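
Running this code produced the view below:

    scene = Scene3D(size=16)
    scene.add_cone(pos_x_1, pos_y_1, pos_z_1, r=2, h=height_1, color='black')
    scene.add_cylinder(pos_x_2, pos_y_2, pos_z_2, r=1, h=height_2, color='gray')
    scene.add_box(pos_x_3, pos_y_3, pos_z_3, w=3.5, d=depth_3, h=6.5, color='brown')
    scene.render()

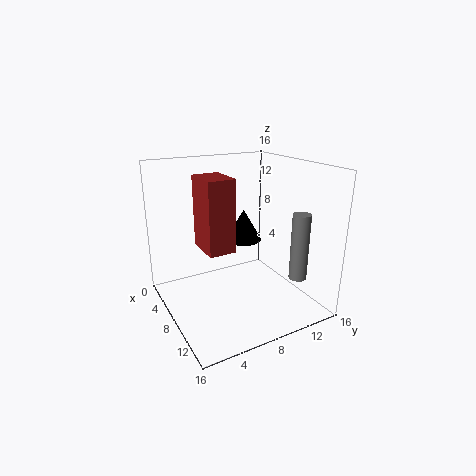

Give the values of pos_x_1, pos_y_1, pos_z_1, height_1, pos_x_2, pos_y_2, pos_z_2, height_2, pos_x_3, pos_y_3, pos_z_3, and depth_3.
pos_x_1 = 7.5
pos_y_1 = 9
pos_z_1 = 7.5
height_1 = 3.5
pos_x_2 = 12
pos_y_2 = 13.5
pos_z_2 = 3.5
height_2 = 7.5
pos_x_3 = 10.5
pos_y_3 = 2
pos_z_3 = 9.5
depth_3 = 2.5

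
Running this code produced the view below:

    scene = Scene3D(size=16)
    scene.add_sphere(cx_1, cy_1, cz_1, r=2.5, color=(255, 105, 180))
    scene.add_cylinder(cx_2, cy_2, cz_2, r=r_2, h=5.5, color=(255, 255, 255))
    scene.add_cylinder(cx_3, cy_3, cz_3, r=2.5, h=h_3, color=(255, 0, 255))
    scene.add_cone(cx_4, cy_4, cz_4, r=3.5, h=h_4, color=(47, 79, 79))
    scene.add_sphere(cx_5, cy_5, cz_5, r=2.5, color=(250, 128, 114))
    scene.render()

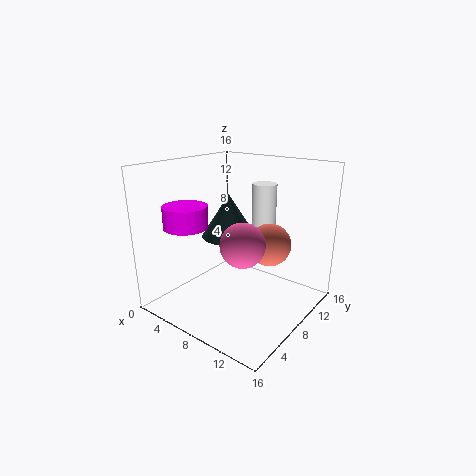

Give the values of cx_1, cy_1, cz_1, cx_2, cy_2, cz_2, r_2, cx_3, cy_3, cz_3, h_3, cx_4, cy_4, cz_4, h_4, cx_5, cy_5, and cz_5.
cx_1 = 9, cy_1 = 7.5, cz_1 = 7.5, cx_2 = 7.5, cy_2 = 14, cz_2 = 7.5, r_2 = 1.5, cx_3 = 3, cy_3 = 5, cz_3 = 9, h_3 = 2.5, cx_4 = 3.5, cy_4 = 12, cz_4 = 6, h_4 = 5.5, cx_5 = 10, cy_5 = 11.5, cz_5 = 6.5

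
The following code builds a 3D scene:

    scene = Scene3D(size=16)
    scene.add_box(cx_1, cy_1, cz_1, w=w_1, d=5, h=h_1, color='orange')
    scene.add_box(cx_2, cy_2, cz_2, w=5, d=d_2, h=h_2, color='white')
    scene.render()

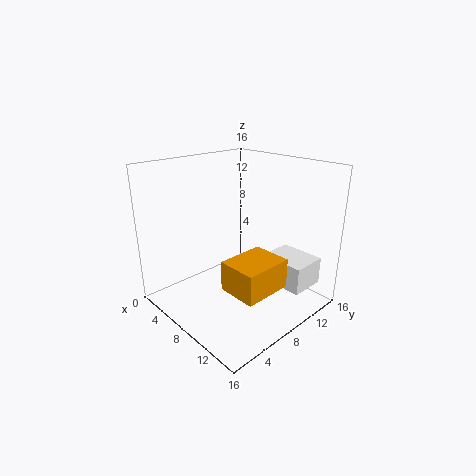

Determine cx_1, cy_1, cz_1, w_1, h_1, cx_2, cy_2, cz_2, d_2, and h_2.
cx_1 = 11; cy_1 = 3; cz_1 = 5; w_1 = 4; h_1 = 3; cx_2 = 10; cy_2 = 10; cz_2 = 3; d_2 = 4; h_2 = 3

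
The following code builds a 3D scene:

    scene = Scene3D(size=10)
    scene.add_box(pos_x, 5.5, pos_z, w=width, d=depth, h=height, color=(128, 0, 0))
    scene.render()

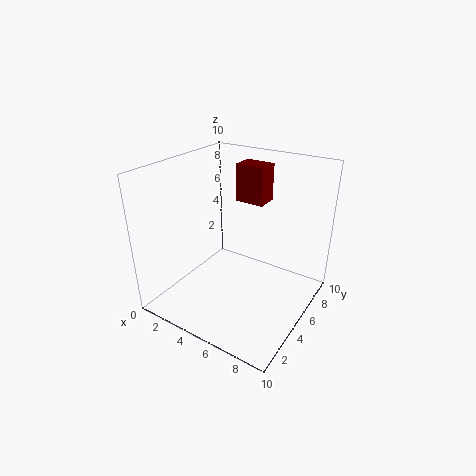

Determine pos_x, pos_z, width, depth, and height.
pos_x = 4.5; pos_z = 7.5; width = 2; depth = 1.5; height = 2.5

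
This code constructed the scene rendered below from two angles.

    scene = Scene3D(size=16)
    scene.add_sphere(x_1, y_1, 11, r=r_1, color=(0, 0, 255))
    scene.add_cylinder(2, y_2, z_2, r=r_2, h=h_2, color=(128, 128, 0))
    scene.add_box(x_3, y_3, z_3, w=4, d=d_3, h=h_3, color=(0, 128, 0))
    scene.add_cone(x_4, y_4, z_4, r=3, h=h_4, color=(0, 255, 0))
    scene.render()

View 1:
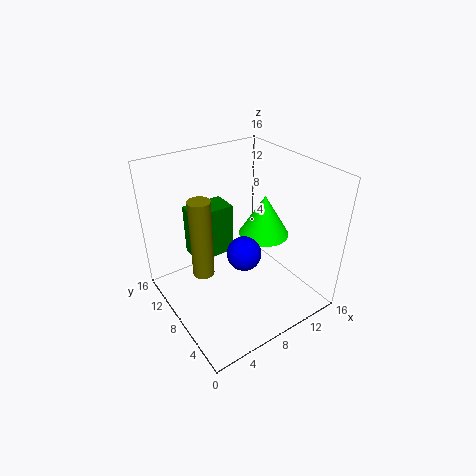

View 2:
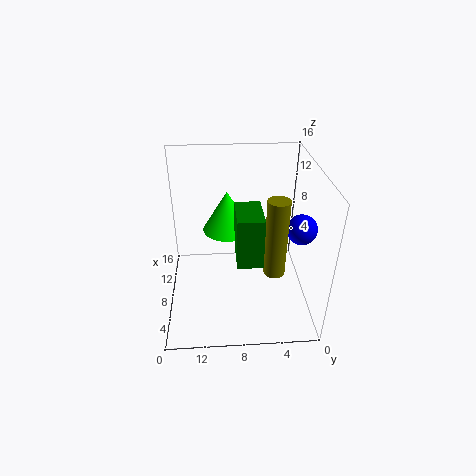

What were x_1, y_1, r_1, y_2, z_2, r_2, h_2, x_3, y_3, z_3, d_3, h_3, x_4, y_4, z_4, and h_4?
x_1 = 4.5; y_1 = 2; r_1 = 1.5; y_2 = 5; z_2 = 8; r_2 = 1; h_2 = 7.5; x_3 = 2; y_3 = 6; z_3 = 8.5; d_3 = 2.5; h_3 = 5; x_4 = 12.5; y_4 = 9; z_4 = 6.5; h_4 = 5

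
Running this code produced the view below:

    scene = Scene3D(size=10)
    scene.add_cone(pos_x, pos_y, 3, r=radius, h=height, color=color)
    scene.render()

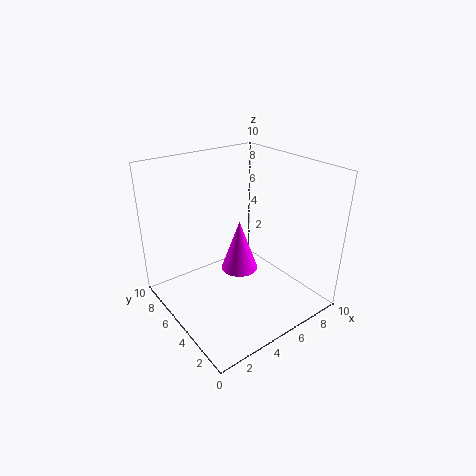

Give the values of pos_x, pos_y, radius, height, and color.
pos_x = 4.75, pos_y = 4.5, radius = 1.25, height = 3.5, color = 'magenta'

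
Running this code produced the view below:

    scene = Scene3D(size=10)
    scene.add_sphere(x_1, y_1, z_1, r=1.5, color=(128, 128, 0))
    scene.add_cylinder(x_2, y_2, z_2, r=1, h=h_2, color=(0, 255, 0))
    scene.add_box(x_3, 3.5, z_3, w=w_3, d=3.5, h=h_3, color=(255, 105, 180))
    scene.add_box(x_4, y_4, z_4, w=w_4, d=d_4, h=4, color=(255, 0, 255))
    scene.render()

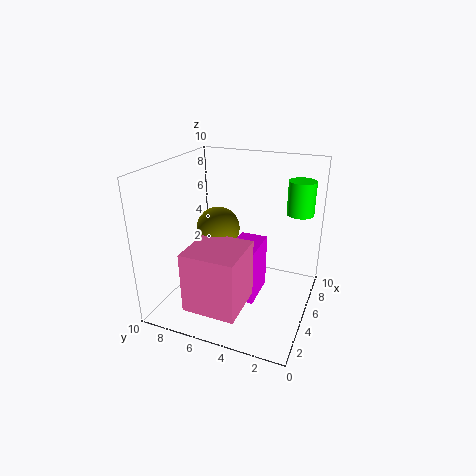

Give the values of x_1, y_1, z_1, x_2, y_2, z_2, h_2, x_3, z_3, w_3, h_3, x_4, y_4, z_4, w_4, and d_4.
x_1 = 5, y_1 = 6.5, z_1 = 5.5, x_2 = 8.5, y_2 = 1.5, z_2 = 6, h_2 = 2.5, x_3 = 0.5, z_3 = 1.5, w_3 = 3.5, h_3 = 4, x_4 = 4, y_4 = 3.5, z_4 = 0.5, w_4 = 3, d_4 = 2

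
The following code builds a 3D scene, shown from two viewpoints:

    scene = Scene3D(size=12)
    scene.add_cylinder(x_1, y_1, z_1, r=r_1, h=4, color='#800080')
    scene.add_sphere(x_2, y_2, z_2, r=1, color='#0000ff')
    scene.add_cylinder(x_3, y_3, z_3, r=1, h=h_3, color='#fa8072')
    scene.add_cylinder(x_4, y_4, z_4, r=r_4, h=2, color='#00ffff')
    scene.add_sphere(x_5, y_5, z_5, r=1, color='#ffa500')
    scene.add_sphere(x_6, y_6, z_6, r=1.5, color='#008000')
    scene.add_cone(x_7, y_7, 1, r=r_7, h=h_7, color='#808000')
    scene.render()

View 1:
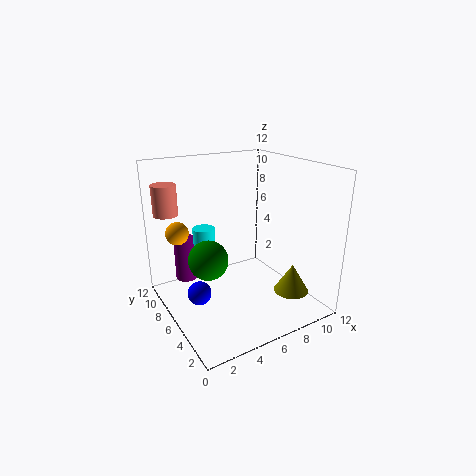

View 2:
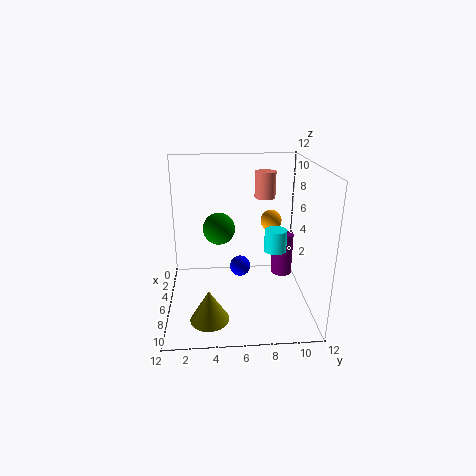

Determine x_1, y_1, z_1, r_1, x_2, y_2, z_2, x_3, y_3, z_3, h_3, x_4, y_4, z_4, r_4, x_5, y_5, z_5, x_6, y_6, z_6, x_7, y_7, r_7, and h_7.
x_1 = 3; y_1 = 10.5; z_1 = 1; r_1 = 1; x_2 = 2.5; y_2 = 6.5; z_2 = 1.5; x_3 = 1; y_3 = 9; z_3 = 8; h_3 = 2.5; x_4 = 4.5; y_4 = 9.5; z_4 = 4; r_4 = 1; x_5 = 2; y_5 = 9.5; z_5 = 6; x_6 = 2.5; y_6 = 4.5; z_6 = 5.5; x_7 = 10; y_7 = 3.5; r_7 = 1.5; h_7 = 2.5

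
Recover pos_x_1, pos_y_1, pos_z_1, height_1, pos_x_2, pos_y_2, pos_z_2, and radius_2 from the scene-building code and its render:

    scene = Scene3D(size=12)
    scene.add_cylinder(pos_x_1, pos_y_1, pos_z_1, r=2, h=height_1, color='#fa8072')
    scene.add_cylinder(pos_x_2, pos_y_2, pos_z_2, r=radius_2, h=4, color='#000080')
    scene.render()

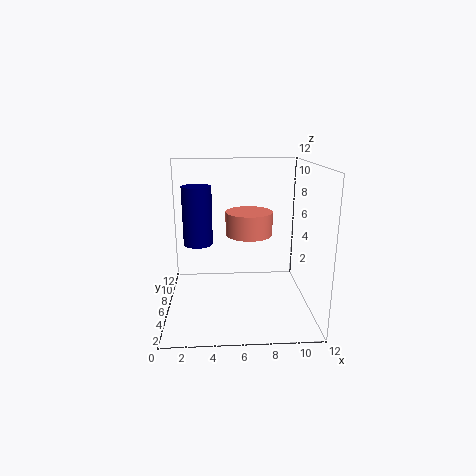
pos_x_1 = 7; pos_y_1 = 7; pos_z_1 = 6; height_1 = 2; pos_x_2 = 3; pos_y_2 = 2; pos_z_2 = 7; radius_2 = 1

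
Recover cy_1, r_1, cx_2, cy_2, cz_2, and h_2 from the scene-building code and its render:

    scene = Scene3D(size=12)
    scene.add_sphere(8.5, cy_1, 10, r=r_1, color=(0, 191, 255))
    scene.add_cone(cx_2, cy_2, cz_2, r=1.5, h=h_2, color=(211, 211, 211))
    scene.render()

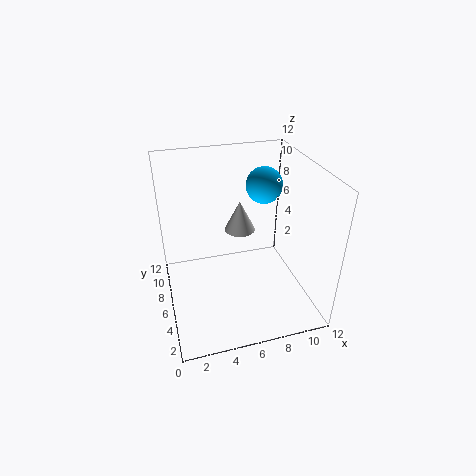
cy_1 = 7; r_1 = 1.5; cx_2 = 7.5; cy_2 = 10.5; cz_2 = 4; h_2 = 3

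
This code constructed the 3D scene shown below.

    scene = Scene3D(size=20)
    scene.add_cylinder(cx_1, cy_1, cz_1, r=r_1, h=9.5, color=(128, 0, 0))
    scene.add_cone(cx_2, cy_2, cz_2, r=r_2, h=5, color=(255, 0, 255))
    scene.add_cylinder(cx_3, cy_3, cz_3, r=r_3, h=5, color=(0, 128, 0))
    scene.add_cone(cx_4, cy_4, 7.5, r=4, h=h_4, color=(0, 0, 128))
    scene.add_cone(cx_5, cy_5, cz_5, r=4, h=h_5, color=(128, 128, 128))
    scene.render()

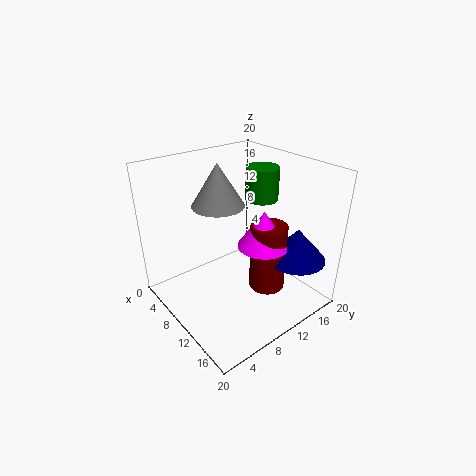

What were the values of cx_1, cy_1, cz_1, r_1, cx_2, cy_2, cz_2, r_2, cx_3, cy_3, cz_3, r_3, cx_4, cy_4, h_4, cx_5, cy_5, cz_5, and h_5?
cx_1 = 13.5; cy_1 = 12.5; cz_1 = 3; r_1 = 2.5; cx_2 = 13; cy_2 = 12; cz_2 = 9.5; r_2 = 3.5; cx_3 = 7; cy_3 = 17; cz_3 = 13; r_3 = 2.5; cx_4 = 16; cy_4 = 15.5; h_4 = 4.5; cx_5 = 4; cy_5 = 11; cz_5 = 12.5; h_5 = 6.5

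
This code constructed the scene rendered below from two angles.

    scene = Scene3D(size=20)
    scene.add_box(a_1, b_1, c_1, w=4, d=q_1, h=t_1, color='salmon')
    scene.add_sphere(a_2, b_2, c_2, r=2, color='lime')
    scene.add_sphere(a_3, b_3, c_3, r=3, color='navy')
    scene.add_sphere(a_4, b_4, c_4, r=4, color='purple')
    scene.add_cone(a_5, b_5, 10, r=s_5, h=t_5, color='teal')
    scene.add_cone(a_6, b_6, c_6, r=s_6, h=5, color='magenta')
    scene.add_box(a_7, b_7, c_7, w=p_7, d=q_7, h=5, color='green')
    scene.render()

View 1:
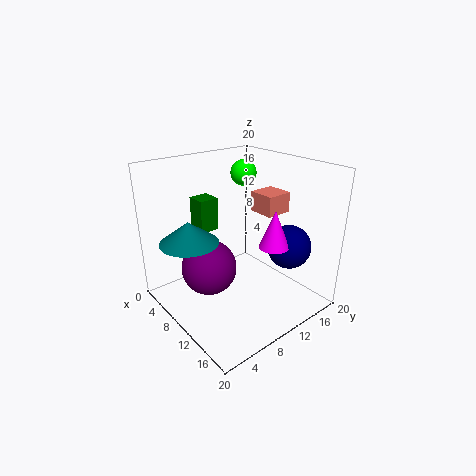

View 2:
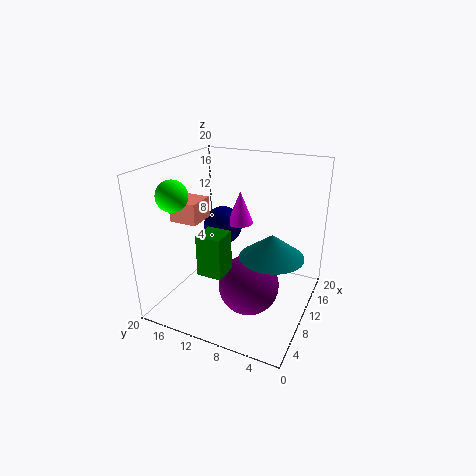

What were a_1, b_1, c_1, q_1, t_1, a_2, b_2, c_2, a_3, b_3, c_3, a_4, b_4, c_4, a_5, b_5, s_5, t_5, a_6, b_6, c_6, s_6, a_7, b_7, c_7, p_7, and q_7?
a_1 = 7, b_1 = 15, c_1 = 12, q_1 = 4, t_1 = 3, a_2 = 4, b_2 = 16, c_2 = 17, a_3 = 15, b_3 = 15, c_3 = 9, a_4 = 7, b_4 = 7, c_4 = 5, a_5 = 7, b_5 = 4, s_5 = 4, t_5 = 3, a_6 = 15, b_6 = 12, c_6 = 10, s_6 = 2, a_7 = 1, b_7 = 8, c_7 = 9, p_7 = 3, q_7 = 3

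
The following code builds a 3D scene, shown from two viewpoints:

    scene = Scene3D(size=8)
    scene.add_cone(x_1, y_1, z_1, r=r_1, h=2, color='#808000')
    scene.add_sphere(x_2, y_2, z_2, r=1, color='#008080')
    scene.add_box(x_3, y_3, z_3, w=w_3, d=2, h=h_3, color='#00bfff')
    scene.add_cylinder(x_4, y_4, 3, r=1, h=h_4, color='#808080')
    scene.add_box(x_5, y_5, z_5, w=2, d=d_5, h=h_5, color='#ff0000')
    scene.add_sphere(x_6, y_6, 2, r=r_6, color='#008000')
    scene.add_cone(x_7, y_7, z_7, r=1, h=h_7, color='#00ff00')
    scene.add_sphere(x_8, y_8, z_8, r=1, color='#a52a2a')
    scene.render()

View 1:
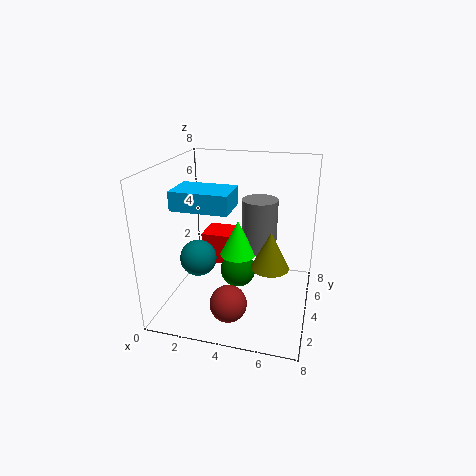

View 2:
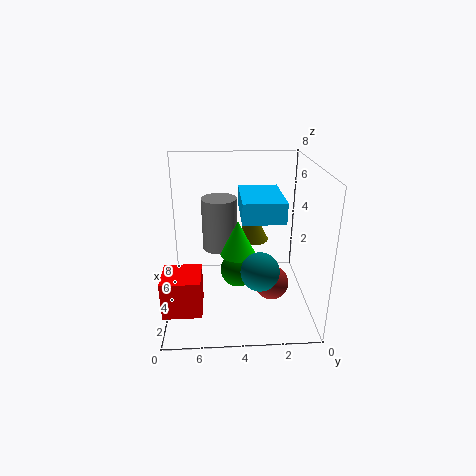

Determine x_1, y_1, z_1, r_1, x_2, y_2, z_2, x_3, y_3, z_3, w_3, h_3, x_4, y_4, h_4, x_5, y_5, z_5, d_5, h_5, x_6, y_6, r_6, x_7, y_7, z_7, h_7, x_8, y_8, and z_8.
x_1 = 6
y_1 = 3
z_1 = 3
r_1 = 1
x_2 = 2
y_2 = 3
z_2 = 3
x_3 = 1
y_3 = 2
z_3 = 6
w_3 = 3
h_3 = 1
x_4 = 5
y_4 = 5
h_4 = 3
x_5 = 1
y_5 = 6
z_5 = 1
d_5 = 2
h_5 = 2
x_6 = 4
y_6 = 4
r_6 = 1
x_7 = 4
y_7 = 4
z_7 = 3
h_7 = 2
x_8 = 4
y_8 = 2
z_8 = 1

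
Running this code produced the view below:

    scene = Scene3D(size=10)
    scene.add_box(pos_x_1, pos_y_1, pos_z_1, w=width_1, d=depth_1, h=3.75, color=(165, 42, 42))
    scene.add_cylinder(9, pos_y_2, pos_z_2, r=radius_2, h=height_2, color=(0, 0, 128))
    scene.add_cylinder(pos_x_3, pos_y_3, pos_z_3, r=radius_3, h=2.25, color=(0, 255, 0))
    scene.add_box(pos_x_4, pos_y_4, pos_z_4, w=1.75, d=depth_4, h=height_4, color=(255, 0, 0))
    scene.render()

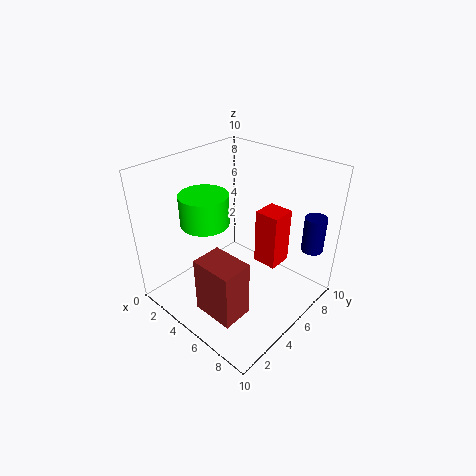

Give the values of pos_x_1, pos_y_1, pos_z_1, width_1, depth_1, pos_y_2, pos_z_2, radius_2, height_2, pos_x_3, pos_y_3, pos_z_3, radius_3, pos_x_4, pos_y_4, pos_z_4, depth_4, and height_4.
pos_x_1 = 5.25, pos_y_1 = 0.75, pos_z_1 = 1.75, width_1 = 2.75, depth_1 = 2, pos_y_2 = 8.25, pos_z_2 = 4.25, radius_2 = 0.75, height_2 = 2.5, pos_x_3 = 2.5, pos_y_3 = 4.25, pos_z_3 = 5.5, radius_3 = 1.75, pos_x_4 = 5.5, pos_y_4 = 6.25, pos_z_4 = 2.75, depth_4 = 1.75, height_4 = 4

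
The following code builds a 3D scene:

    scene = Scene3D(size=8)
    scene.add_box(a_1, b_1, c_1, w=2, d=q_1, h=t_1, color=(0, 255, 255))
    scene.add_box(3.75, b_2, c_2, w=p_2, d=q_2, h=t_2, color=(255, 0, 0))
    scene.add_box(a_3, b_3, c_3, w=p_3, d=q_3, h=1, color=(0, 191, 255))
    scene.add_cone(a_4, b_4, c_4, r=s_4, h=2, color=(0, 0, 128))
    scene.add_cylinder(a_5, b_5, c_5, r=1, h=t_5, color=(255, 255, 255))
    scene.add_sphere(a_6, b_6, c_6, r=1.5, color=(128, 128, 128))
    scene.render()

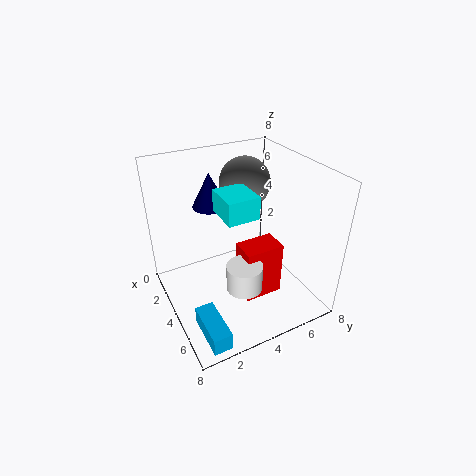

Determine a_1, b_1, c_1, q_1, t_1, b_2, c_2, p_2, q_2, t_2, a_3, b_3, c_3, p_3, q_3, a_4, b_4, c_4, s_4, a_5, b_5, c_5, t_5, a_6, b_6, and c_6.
a_1 = 3; b_1 = 3; c_1 = 5.5; q_1 = 1.75; t_1 = 1.25; b_2 = 4; c_2 = 0.25; p_2 = 1.5; q_2 = 2.25; t_2 = 3.25; a_3 = 5.25; b_3 = 0.75; c_3 = 0.25; p_3 = 2.5; q_3 = 1; a_4 = 2; b_4 = 3.25; c_4 = 5.25; s_4 = 1; a_5 = 5.25; b_5 = 3.75; c_5 = 1.5; t_5 = 1.5; a_6 = 2; b_6 = 5.5; c_6 = 6.25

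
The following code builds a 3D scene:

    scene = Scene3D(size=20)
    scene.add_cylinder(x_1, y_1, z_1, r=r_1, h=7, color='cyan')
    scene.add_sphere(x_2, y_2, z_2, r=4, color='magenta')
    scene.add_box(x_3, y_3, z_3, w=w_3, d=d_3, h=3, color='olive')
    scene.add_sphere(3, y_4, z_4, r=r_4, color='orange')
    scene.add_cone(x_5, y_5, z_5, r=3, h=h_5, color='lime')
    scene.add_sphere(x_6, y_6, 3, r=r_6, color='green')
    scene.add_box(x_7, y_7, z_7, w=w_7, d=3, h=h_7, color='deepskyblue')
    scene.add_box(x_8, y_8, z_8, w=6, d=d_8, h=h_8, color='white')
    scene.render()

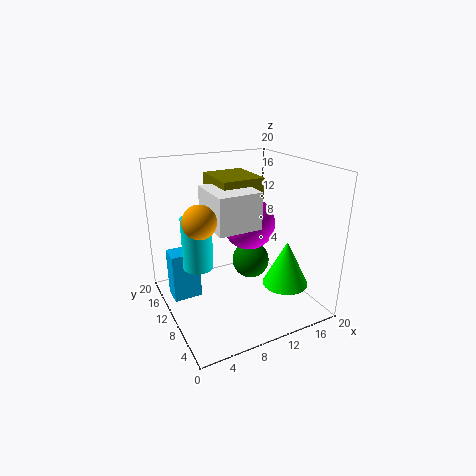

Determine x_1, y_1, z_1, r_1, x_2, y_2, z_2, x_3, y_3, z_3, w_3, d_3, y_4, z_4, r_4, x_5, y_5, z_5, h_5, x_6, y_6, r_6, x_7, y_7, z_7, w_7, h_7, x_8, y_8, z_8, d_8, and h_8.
x_1 = 4
y_1 = 10
z_1 = 7
r_1 = 2
x_2 = 14
y_2 = 14
z_2 = 10
x_3 = 8
y_3 = 10
z_3 = 15
w_3 = 6
d_3 = 7
y_4 = 6
z_4 = 15
r_4 = 2
x_5 = 14
y_5 = 4
z_5 = 5
h_5 = 6
x_6 = 15
y_6 = 15
r_6 = 3
x_7 = 1
y_7 = 12
z_7 = 1
w_7 = 4
h_7 = 7
x_8 = 6
y_8 = 7
z_8 = 12
d_8 = 7
h_8 = 5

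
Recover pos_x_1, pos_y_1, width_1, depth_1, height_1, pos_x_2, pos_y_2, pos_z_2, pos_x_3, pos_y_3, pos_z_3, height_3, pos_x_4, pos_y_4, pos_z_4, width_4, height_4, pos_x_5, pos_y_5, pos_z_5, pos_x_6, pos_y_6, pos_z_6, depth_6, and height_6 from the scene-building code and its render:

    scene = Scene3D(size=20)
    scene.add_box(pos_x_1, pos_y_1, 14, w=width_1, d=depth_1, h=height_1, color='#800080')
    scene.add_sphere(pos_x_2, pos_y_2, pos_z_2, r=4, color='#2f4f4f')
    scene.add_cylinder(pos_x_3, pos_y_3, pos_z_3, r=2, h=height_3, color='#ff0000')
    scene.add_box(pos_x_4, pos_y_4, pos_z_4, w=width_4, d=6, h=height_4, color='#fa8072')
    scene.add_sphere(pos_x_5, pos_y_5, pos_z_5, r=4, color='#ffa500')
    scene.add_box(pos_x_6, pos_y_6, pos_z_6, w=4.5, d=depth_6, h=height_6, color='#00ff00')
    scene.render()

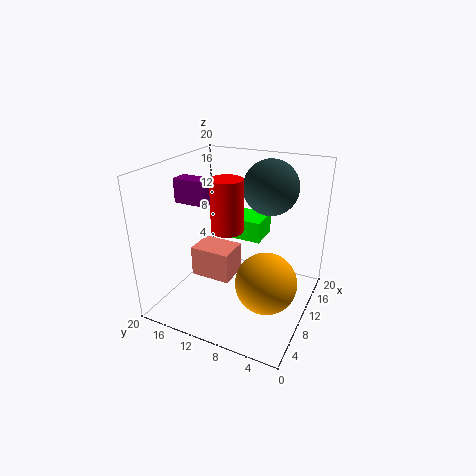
pos_x_1 = 9; pos_y_1 = 14.5; width_1 = 2.5; depth_1 = 5; height_1 = 3.5; pos_x_2 = 15.5; pos_y_2 = 7.5; pos_z_2 = 16; pos_x_3 = 6; pos_y_3 = 9.5; pos_z_3 = 13; height_3 = 6.5; pos_x_4 = 8.5; pos_y_4 = 11; pos_z_4 = 3; width_4 = 4.5; height_4 = 4.5; pos_x_5 = 7; pos_y_5 = 4.5; pos_z_5 = 6; pos_x_6 = 11.5; pos_y_6 = 7.5; pos_z_6 = 9; depth_6 = 6; height_6 = 3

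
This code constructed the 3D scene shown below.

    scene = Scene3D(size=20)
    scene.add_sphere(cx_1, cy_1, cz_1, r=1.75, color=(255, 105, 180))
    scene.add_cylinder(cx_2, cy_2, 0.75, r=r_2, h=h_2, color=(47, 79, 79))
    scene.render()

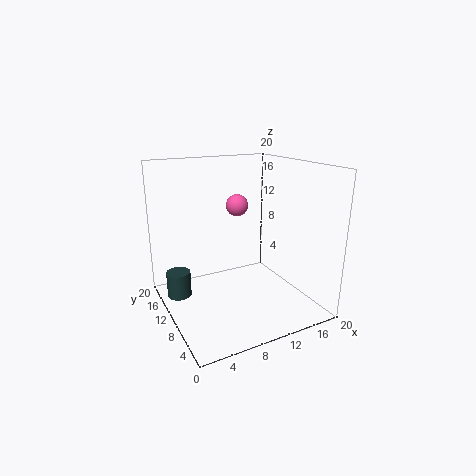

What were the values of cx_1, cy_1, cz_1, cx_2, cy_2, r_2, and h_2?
cx_1 = 13.25
cy_1 = 16.5
cz_1 = 12.75
cx_2 = 2.5
cy_2 = 14.5
r_2 = 1.75
h_2 = 3.75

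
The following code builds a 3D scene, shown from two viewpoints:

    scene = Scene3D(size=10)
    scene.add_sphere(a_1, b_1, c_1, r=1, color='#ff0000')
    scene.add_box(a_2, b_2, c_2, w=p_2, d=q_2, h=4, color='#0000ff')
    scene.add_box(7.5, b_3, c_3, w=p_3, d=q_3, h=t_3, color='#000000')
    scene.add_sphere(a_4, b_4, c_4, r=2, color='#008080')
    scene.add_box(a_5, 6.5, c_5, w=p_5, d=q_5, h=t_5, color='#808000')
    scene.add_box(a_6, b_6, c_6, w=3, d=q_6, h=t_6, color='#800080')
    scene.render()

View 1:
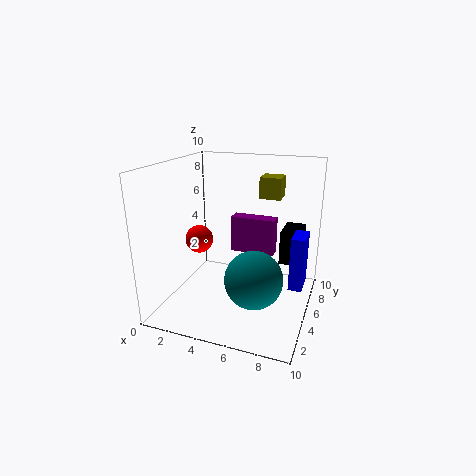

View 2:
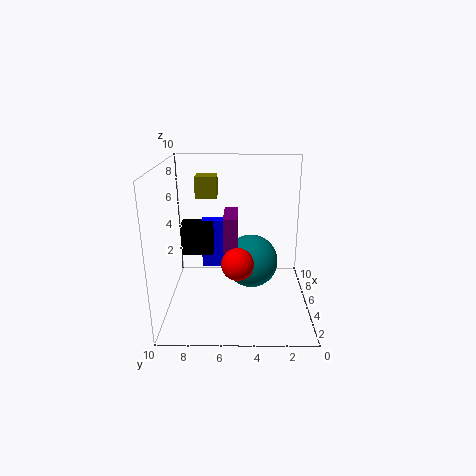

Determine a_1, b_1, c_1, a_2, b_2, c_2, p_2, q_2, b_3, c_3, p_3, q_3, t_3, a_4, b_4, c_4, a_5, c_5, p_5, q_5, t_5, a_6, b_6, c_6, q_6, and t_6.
a_1 = 2, b_1 = 5, c_1 = 4.5, a_2 = 8.5, b_2 = 6, c_2 = 1, p_2 = 1, q_2 = 2, b_3 = 7, c_3 = 2.5, p_3 = 1.5, q_3 = 2.5, t_3 = 2.5, a_4 = 6.5, b_4 = 4, c_4 = 2.5, a_5 = 6, c_5 = 7.5, p_5 = 1.5, q_5 = 1.5, t_5 = 1.5, a_6 = 4.5, b_6 = 5, c_6 = 4, q_6 = 1, t_6 = 2.5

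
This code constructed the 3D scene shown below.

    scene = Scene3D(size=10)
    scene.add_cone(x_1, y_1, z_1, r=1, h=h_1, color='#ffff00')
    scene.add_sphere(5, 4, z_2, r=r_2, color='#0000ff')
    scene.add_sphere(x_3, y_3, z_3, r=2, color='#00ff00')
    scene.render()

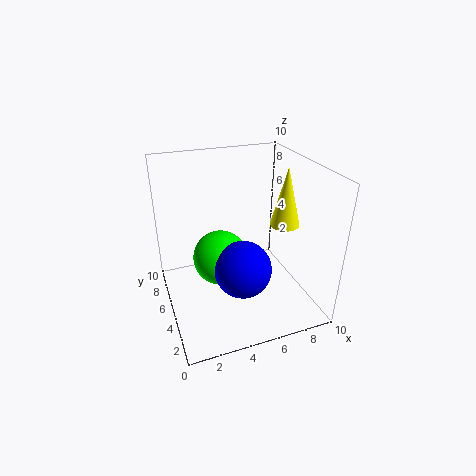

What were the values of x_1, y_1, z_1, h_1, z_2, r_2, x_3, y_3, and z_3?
x_1 = 8
y_1 = 4
z_1 = 6
h_1 = 4
z_2 = 3
r_2 = 2
x_3 = 4
y_3 = 6
z_3 = 3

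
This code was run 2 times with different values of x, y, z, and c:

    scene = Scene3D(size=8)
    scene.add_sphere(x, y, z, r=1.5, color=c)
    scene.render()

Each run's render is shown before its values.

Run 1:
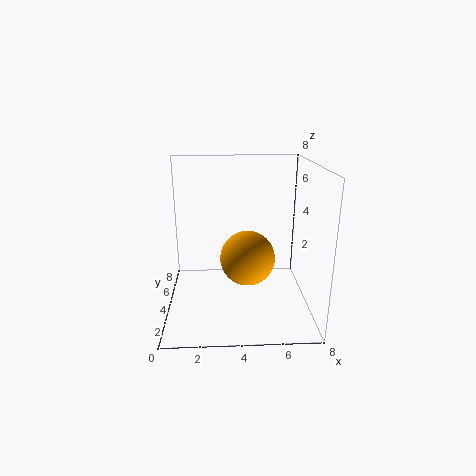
x = 4.5; y = 3.5; z = 3; c = 'orange'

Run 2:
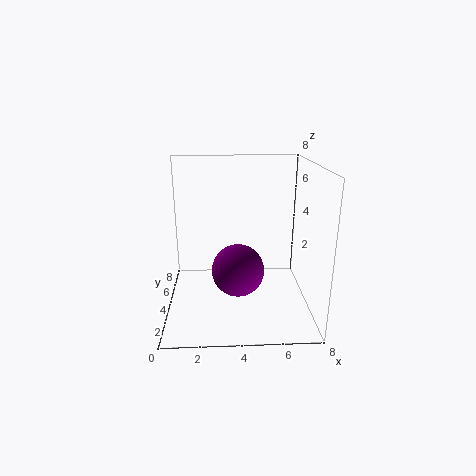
x = 4; y = 4; z = 2; c = 'purple'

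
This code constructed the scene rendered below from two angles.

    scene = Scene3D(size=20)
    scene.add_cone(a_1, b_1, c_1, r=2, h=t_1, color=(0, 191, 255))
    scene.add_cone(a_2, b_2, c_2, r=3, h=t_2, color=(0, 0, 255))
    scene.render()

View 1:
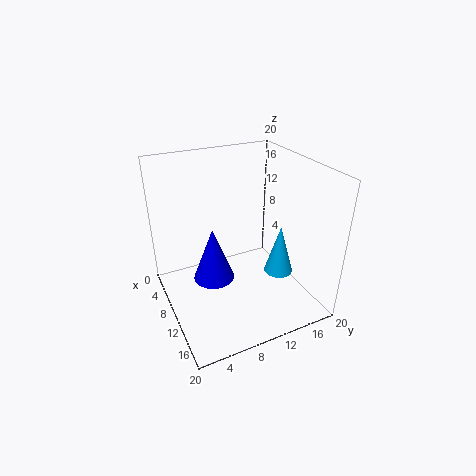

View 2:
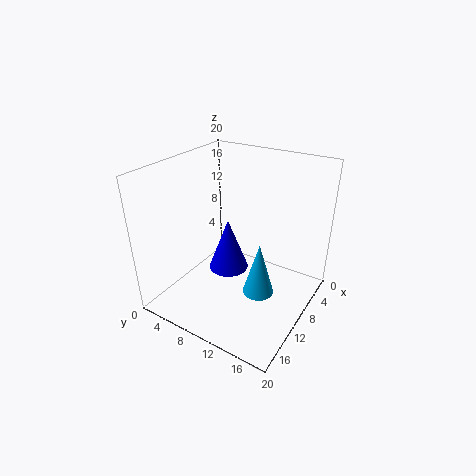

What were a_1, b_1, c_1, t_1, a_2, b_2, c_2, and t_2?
a_1 = 13
b_1 = 15
c_1 = 5
t_1 = 7
a_2 = 8
b_2 = 7
c_2 = 3
t_2 = 8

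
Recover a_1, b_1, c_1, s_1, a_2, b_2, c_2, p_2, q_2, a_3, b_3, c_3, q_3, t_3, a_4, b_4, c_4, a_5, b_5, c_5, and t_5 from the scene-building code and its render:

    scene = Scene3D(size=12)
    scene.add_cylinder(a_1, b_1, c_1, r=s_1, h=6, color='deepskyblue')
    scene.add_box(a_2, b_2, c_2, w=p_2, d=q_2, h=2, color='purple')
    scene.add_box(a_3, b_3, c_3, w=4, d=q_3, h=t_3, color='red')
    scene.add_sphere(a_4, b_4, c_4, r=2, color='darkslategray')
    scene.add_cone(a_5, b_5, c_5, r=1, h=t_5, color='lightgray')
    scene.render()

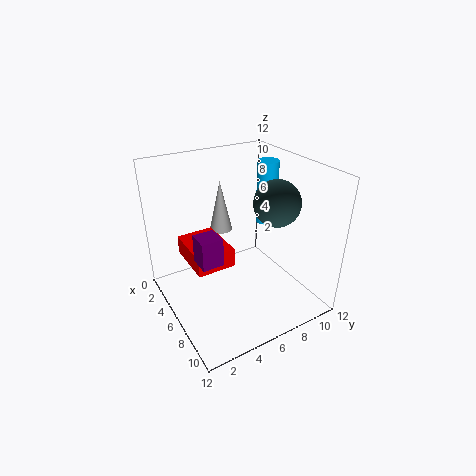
a_1 = 3, b_1 = 11, c_1 = 5, s_1 = 1, a_2 = 8.5, b_2 = 1, c_2 = 7, p_2 = 1.5, q_2 = 1.5, a_3 = 4, b_3 = 1.5, c_3 = 5, q_3 = 3, t_3 = 1.5, a_4 = 6.5, b_4 = 9.5, c_4 = 8.5, a_5 = 3, b_5 = 6, c_5 = 5.5, t_5 = 4.5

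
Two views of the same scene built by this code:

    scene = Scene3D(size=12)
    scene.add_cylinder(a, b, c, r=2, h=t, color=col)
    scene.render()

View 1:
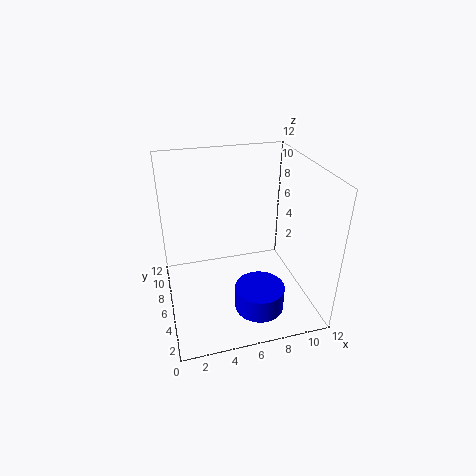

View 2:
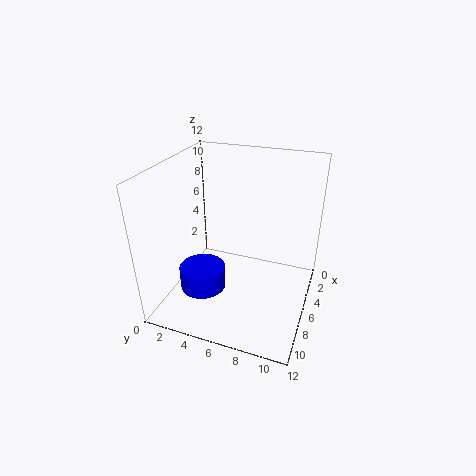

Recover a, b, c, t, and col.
a = 7
b = 3
c = 1
t = 2
col = 'blue'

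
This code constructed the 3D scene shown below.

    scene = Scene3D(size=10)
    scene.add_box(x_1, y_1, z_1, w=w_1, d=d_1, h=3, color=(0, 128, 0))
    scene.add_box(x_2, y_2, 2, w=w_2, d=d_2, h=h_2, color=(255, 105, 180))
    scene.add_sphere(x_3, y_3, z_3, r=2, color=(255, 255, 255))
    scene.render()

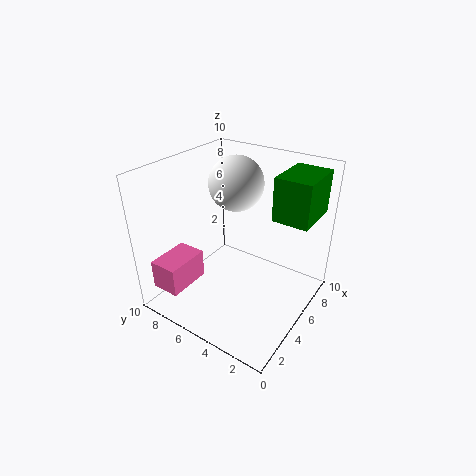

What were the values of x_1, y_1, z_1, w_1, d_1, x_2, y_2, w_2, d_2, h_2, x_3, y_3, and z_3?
x_1 = 6
y_1 = 0.5
z_1 = 6.5
w_1 = 3.5
d_1 = 2.5
x_2 = 0.5
y_2 = 7
w_2 = 3
d_2 = 2
h_2 = 2
x_3 = 7
y_3 = 6.5
z_3 = 8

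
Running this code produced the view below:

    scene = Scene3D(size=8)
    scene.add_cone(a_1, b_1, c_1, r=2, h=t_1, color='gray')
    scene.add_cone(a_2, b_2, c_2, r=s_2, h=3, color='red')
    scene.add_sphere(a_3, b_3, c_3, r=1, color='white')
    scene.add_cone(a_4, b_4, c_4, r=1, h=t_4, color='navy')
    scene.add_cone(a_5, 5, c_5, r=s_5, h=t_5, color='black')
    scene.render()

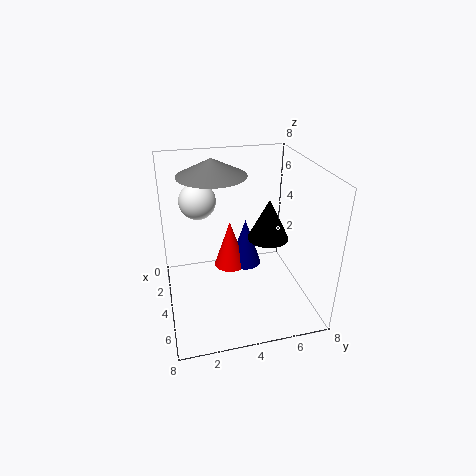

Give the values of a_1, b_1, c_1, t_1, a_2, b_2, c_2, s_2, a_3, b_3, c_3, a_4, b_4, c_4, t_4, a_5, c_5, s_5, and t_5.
a_1 = 2, b_1 = 3, c_1 = 7, t_1 = 1, a_2 = 2, b_2 = 4, c_2 = 1, s_2 = 1, a_3 = 3, b_3 = 2, c_3 = 6, a_4 = 2, b_4 = 5, c_4 = 1, t_4 = 3, a_5 = 6, c_5 = 5, s_5 = 1, t_5 = 2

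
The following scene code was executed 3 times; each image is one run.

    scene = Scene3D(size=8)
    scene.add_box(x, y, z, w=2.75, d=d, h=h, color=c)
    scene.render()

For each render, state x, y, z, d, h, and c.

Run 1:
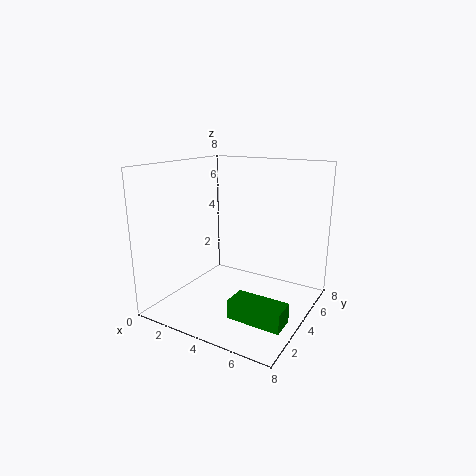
x = 5; y = 1.25; z = 0.75; d = 1.25; h = 1; c = 'green'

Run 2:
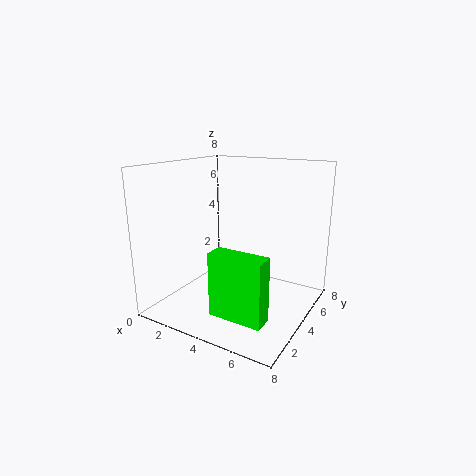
x = 4.25; y = 0.75; z = 1; d = 1; h = 3.25; c = 'lime'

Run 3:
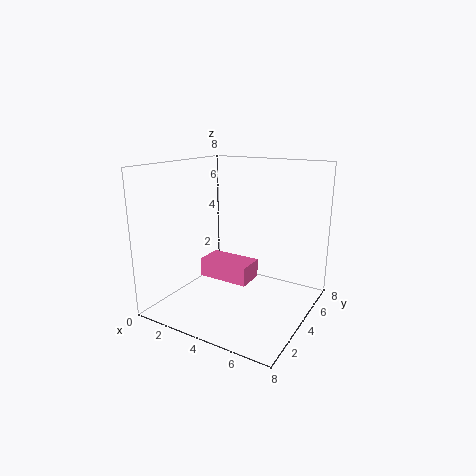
x = 2.5; y = 2.5; z = 2; d = 1.5; h = 1; c = 'hotpink'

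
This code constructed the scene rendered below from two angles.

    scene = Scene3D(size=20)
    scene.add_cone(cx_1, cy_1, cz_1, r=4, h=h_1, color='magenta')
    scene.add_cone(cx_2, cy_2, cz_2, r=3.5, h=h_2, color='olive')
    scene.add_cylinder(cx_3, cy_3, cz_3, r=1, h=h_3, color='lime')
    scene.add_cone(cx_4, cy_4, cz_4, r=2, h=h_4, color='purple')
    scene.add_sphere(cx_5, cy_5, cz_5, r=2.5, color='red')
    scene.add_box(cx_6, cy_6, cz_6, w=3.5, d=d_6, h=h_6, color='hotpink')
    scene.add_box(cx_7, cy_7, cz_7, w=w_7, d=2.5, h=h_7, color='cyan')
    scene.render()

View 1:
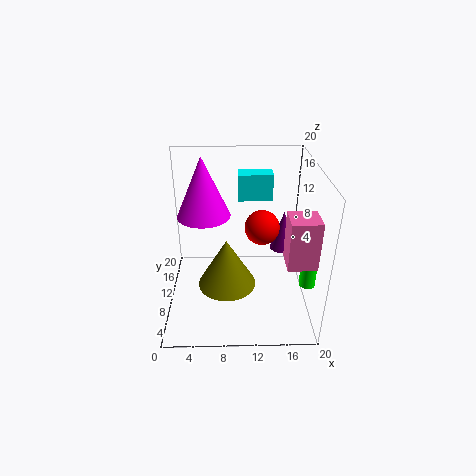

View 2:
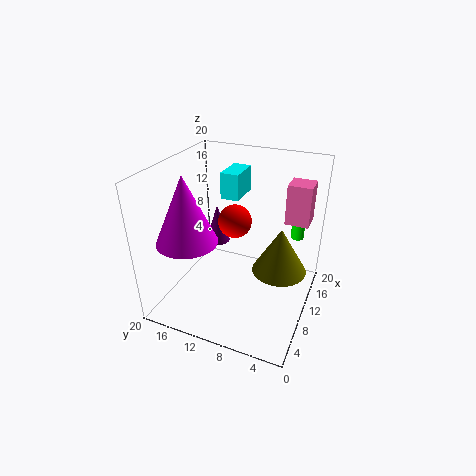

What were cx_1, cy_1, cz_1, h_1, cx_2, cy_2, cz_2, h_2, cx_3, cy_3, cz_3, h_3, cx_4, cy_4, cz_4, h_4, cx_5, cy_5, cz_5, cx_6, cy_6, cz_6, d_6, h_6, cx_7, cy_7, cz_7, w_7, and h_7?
cx_1 = 5
cy_1 = 15
cz_1 = 11
h_1 = 9
cx_2 = 8.5
cy_2 = 3.5
cz_2 = 7.5
h_2 = 6
cx_3 = 18.5
cy_3 = 3.5
cz_3 = 7
h_3 = 3.5
cx_4 = 17.5
cy_4 = 17
cz_4 = 4
h_4 = 6.5
cx_5 = 13.5
cy_5 = 12
cz_5 = 10.5
cx_6 = 15.5
cy_6 = 1.5
cz_6 = 10.5
d_6 = 3.5
h_6 = 6
cx_7 = 10
cy_7 = 10
cz_7 = 15.5
w_7 = 4.5
h_7 = 3.5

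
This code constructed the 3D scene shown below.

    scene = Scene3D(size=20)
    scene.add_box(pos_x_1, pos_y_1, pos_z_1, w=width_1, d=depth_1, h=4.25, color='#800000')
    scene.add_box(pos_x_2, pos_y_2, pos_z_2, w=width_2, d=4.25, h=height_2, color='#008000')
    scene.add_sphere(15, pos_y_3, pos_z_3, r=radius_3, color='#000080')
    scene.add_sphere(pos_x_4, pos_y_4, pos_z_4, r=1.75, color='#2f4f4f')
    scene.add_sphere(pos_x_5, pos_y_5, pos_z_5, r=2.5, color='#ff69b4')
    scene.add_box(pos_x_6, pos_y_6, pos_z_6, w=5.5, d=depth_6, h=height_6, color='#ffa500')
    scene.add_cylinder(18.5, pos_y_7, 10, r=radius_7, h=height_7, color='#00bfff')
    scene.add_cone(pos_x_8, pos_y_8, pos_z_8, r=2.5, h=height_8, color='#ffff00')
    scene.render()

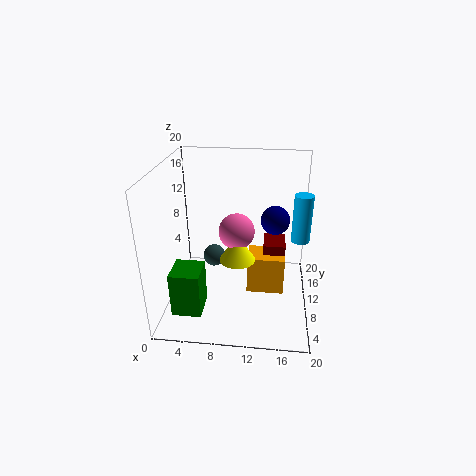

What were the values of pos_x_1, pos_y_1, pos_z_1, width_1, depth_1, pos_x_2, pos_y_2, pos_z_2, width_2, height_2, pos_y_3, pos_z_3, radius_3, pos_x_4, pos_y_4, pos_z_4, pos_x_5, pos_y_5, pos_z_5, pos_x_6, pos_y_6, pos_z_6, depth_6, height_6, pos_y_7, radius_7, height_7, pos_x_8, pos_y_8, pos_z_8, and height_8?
pos_x_1 = 13.5, pos_y_1 = 12, pos_z_1 = 3.5, width_1 = 3.25, depth_1 = 4.25, pos_x_2 = 1.75, pos_y_2 = 3.25, pos_z_2 = 1.25, width_2 = 4, height_2 = 6.25, pos_y_3 = 11.5, pos_z_3 = 12.25, radius_3 = 2, pos_x_4 = 5.5, pos_y_4 = 15.25, pos_z_4 = 3.75, pos_x_5 = 9.75, pos_y_5 = 10.5, pos_z_5 = 10.75, pos_x_6 = 11.25, pos_y_6 = 10.5, pos_z_6 = 0.5, depth_6 = 4.25, height_6 = 5.75, pos_y_7 = 10.25, radius_7 = 1.25, height_7 = 6.5, pos_x_8 = 10, pos_y_8 = 9.25, pos_z_8 = 7, height_8 = 3.75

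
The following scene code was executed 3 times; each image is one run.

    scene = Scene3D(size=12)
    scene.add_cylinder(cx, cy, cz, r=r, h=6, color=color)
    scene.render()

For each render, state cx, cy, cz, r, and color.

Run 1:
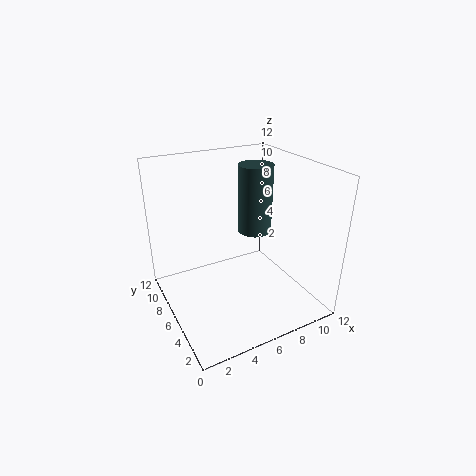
cx = 8.5
cy = 7.5
cz = 5.5
r = 1.5
color = 'darkslategray'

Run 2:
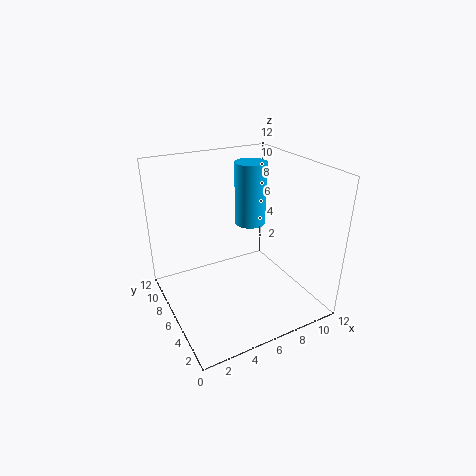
cx = 9.5
cy = 10
cz = 5
r = 1.5
color = 'deepskyblue'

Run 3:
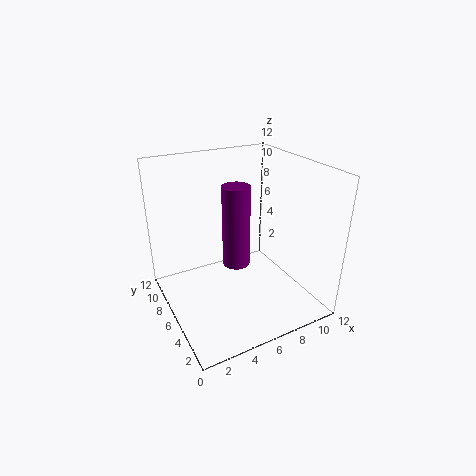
cx = 4.5
cy = 3.5
cz = 5.5
r = 1
color = 'purple'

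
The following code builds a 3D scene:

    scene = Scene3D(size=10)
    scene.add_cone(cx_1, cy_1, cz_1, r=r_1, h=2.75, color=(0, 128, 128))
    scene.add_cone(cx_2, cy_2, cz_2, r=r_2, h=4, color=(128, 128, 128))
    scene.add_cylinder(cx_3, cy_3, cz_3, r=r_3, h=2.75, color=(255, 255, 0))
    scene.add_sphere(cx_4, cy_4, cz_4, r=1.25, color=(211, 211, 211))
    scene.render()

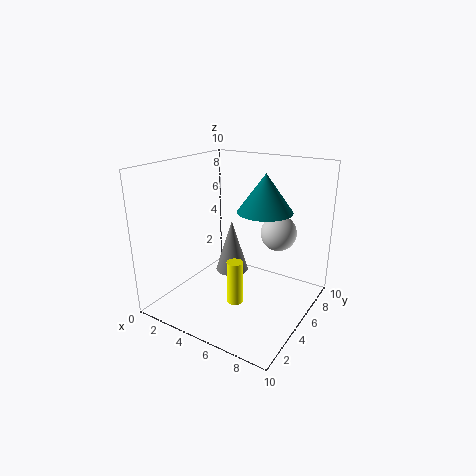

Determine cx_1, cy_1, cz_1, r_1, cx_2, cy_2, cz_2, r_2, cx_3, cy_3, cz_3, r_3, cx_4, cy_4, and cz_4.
cx_1 = 6
cy_1 = 7
cz_1 = 6.5
r_1 = 2
cx_2 = 3.5
cy_2 = 6.5
cz_2 = 1.5
r_2 = 1.25
cx_3 = 6.5
cy_3 = 2.25
cz_3 = 2
r_3 = 0.5
cx_4 = 7.25
cy_4 = 6.75
cz_4 = 5.25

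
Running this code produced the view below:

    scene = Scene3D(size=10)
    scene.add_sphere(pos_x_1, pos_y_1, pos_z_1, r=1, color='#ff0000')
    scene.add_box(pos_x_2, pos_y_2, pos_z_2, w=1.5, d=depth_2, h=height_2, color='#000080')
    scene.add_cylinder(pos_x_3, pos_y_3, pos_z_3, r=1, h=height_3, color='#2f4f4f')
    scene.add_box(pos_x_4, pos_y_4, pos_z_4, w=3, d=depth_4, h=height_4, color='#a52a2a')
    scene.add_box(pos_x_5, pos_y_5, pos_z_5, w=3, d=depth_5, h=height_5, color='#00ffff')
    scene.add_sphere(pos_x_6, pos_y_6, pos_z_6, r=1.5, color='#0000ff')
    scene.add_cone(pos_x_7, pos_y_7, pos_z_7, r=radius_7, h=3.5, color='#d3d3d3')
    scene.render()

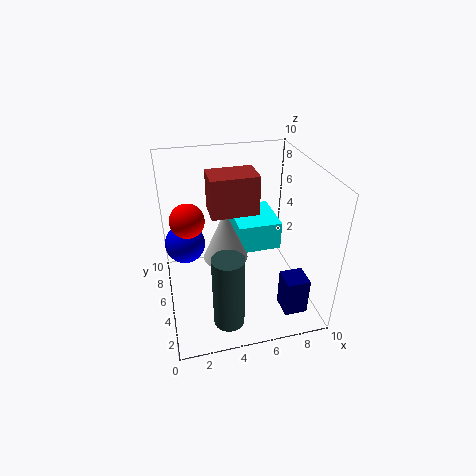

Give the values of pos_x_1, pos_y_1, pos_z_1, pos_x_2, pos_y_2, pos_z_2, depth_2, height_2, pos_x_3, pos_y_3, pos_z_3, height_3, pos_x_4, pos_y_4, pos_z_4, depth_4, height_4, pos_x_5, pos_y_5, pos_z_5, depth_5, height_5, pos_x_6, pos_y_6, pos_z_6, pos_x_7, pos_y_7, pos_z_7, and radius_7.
pos_x_1 = 1.5; pos_y_1 = 3; pos_z_1 = 8; pos_x_2 = 7; pos_y_2 = 0.5; pos_z_2 = 1.5; depth_2 = 1.5; height_2 = 2.5; pos_x_3 = 3.5; pos_y_3 = 1.5; pos_z_3 = 1; height_3 = 5; pos_x_4 = 3; pos_y_4 = 3.5; pos_z_4 = 7.5; depth_4 = 2; height_4 = 2.5; pos_x_5 = 5; pos_y_5 = 4.5; pos_z_5 = 4; depth_5 = 3.5; height_5 = 2; pos_x_6 = 1.5; pos_y_6 = 7.5; pos_z_6 = 3.5; pos_x_7 = 4; pos_y_7 = 4.5; pos_z_7 = 4; radius_7 = 1.5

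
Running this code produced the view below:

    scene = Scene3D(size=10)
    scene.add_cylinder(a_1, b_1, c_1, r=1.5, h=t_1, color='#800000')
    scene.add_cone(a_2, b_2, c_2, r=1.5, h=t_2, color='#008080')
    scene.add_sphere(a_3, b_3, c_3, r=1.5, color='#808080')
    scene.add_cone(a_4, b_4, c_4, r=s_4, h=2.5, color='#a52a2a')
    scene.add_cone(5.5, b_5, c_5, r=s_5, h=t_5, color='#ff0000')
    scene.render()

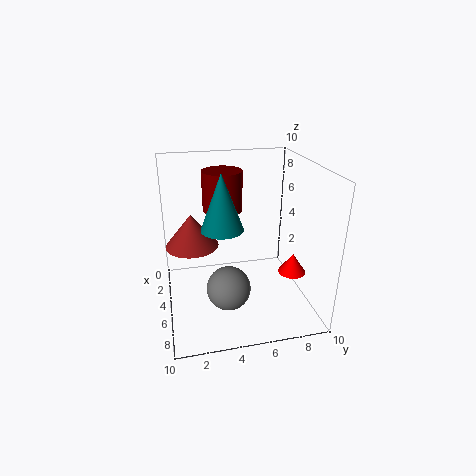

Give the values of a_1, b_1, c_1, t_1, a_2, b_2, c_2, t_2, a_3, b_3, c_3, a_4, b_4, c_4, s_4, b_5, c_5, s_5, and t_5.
a_1 = 2
b_1 = 4.5
c_1 = 6
t_1 = 3
a_2 = 4.5
b_2 = 4
c_2 = 5.5
t_2 = 4
a_3 = 6.5
b_3 = 4
c_3 = 2
a_4 = 2.5
b_4 = 2
c_4 = 3.5
s_4 = 2
b_5 = 9
c_5 = 2
s_5 = 1
t_5 = 1.5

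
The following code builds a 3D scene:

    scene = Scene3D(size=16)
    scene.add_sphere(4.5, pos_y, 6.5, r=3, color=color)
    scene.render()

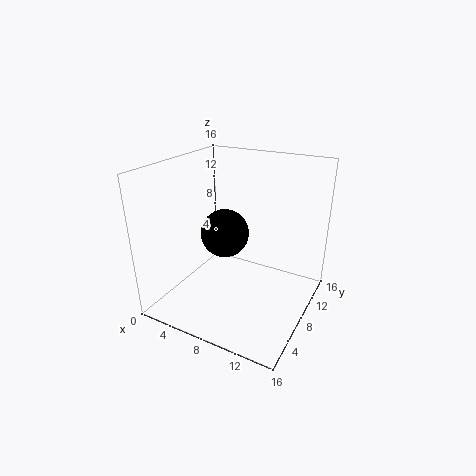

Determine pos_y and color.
pos_y = 11; color = 'black'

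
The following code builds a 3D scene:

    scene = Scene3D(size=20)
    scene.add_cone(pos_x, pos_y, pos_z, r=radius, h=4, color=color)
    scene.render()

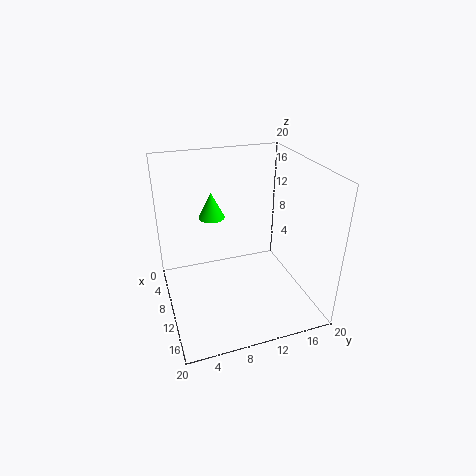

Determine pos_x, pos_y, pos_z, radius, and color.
pos_x = 3.5; pos_y = 8; pos_z = 10.5; radius = 2; color = 'lime'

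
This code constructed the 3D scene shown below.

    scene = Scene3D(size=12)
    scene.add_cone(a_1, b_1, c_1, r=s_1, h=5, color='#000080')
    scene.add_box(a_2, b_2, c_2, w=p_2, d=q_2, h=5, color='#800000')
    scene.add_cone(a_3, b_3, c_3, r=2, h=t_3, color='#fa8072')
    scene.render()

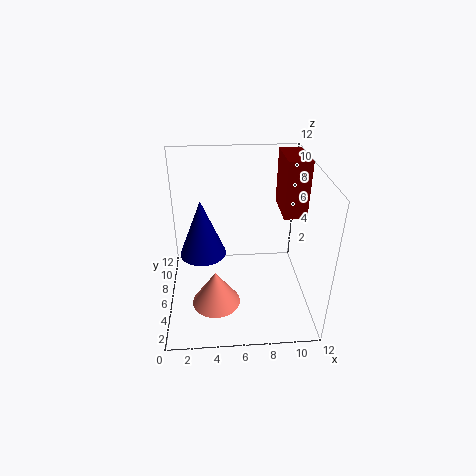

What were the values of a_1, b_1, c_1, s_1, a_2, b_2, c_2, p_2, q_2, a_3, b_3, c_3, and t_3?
a_1 = 3; b_1 = 7; c_1 = 4; s_1 = 2; a_2 = 10; b_2 = 7; c_2 = 7; p_2 = 2; q_2 = 4; a_3 = 4; b_3 = 4; c_3 = 1; t_3 = 3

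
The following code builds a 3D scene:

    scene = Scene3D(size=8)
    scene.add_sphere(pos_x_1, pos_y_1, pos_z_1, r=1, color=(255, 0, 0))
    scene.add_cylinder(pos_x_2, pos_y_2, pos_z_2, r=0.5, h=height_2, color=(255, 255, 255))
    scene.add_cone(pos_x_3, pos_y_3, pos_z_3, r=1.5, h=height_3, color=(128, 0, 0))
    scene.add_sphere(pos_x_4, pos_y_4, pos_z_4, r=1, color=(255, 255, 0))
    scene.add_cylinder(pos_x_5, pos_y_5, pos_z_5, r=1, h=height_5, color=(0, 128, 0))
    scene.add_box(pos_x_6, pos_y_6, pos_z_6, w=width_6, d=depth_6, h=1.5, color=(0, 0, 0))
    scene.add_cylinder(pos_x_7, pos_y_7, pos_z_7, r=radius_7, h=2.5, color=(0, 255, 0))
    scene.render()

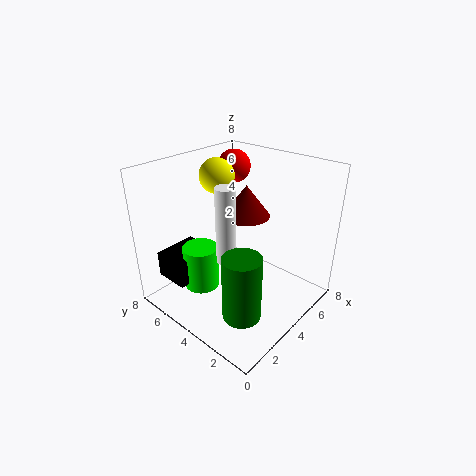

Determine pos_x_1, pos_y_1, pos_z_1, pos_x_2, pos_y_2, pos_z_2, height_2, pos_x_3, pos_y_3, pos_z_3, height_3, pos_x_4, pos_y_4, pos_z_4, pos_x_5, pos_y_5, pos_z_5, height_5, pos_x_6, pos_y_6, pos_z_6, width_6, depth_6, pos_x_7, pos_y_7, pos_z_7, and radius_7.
pos_x_1 = 6.5, pos_y_1 = 6.5, pos_z_1 = 7, pos_x_2 = 2.5, pos_y_2 = 3.5, pos_z_2 = 3.5, height_2 = 4, pos_x_3 = 6.5, pos_y_3 = 5.5, pos_z_3 = 4, height_3 = 2, pos_x_4 = 4.5, pos_y_4 = 6, pos_z_4 = 7, pos_x_5 = 2, pos_y_5 = 2, pos_z_5 = 1, height_5 = 3.5, pos_x_6 = 1, pos_y_6 = 5.5, pos_z_6 = 1.5, width_6 = 2.5, depth_6 = 2, pos_x_7 = 2.5, pos_y_7 = 5.5, pos_z_7 = 1, radius_7 = 1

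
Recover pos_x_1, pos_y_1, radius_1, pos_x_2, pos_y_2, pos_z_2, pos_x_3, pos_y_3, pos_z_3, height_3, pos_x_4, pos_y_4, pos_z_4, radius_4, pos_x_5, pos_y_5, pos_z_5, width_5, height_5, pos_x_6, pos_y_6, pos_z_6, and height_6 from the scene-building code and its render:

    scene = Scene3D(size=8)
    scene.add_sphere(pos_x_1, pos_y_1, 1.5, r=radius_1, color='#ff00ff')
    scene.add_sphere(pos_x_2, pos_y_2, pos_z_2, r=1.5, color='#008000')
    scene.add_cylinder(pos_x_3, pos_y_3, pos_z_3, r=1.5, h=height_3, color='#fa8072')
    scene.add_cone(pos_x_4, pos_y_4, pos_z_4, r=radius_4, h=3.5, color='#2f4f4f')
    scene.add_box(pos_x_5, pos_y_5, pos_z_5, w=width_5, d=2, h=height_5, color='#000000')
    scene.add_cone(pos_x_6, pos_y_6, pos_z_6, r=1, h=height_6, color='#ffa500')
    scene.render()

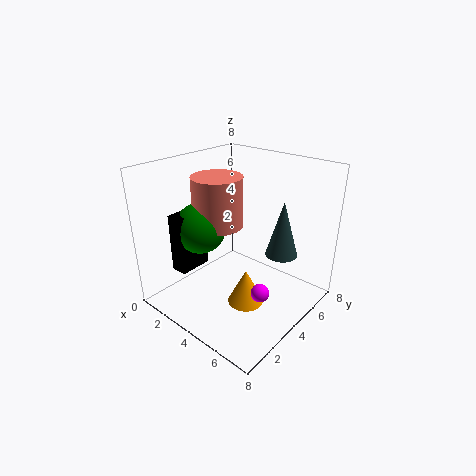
pos_x_1 = 6; pos_y_1 = 3.5; radius_1 = 0.5; pos_x_2 = 1.5; pos_y_2 = 3.5; pos_z_2 = 4; pos_x_3 = 2; pos_y_3 = 4.5; pos_z_3 = 4; height_3 = 3; pos_x_4 = 5; pos_y_4 = 7; pos_z_4 = 2; radius_4 = 1; pos_x_5 = 0.5; pos_y_5 = 2; pos_z_5 = 1.5; width_5 = 1; height_5 = 3.5; pos_x_6 = 5; pos_y_6 = 3.5; pos_z_6 = 0.5; height_6 = 2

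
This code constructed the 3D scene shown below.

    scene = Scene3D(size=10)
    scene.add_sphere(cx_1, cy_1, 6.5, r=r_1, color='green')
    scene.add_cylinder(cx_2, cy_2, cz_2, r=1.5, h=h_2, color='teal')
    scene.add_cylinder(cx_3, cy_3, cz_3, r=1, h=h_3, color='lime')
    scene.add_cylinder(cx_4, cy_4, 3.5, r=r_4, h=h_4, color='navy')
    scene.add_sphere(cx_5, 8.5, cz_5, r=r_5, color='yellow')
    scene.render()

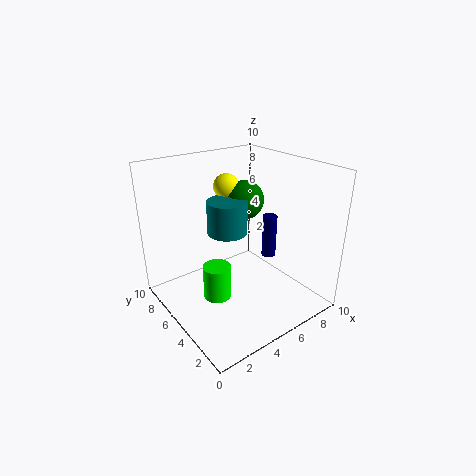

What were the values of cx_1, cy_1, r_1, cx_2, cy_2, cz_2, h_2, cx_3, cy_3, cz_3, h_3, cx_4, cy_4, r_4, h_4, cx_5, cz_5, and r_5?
cx_1 = 7.5; cy_1 = 7.5; r_1 = 1.5; cx_2 = 5.5; cy_2 = 7; cz_2 = 4.5; h_2 = 2.5; cx_3 = 3.5; cy_3 = 5.5; cz_3 = 0.5; h_3 = 2.5; cx_4 = 7; cy_4 = 4; r_4 = 0.5; h_4 = 3; cx_5 = 6.5; cz_5 = 7.5; r_5 = 1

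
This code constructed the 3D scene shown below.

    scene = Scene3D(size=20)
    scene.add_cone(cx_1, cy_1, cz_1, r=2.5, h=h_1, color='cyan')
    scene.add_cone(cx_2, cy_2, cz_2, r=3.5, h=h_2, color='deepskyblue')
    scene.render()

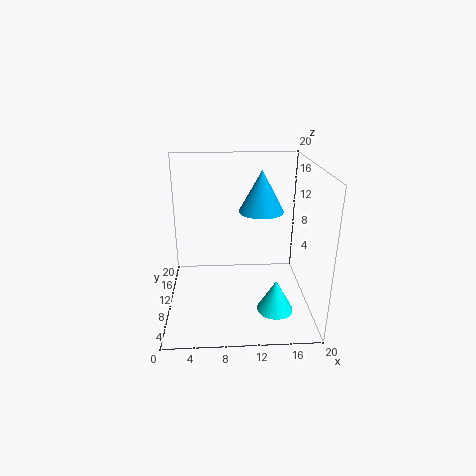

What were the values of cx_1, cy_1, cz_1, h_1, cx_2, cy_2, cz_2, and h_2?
cx_1 = 15
cy_1 = 6.5
cz_1 = 0.5
h_1 = 4.5
cx_2 = 14
cy_2 = 16.5
cz_2 = 11.5
h_2 = 6.5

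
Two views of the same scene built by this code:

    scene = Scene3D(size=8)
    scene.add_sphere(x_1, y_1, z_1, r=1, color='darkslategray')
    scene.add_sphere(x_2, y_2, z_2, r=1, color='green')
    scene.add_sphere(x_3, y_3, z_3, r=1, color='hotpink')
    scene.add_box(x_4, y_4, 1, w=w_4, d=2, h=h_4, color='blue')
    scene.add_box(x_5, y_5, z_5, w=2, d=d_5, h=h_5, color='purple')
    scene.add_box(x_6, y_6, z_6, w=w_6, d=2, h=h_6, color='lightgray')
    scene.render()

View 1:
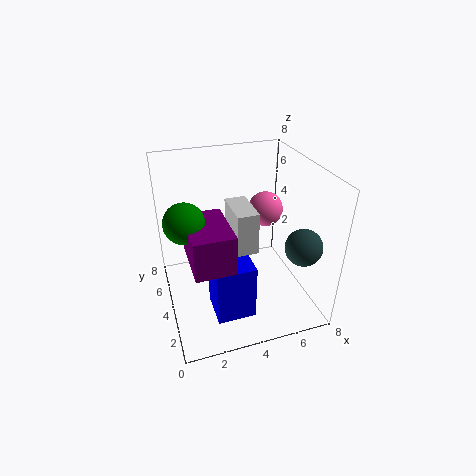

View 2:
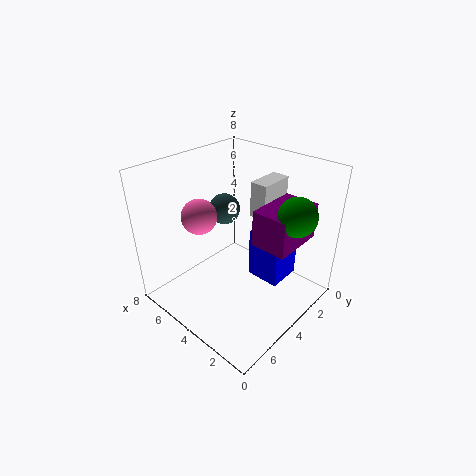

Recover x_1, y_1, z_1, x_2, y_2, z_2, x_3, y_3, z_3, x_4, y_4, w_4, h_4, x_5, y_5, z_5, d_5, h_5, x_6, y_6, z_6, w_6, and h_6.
x_1 = 7; y_1 = 2; z_1 = 4; x_2 = 1; y_2 = 3; z_2 = 6; x_3 = 6; y_3 = 5; z_3 = 5; x_4 = 2; y_4 = 1; w_4 = 2; h_4 = 3; x_5 = 1; y_5 = 1; z_5 = 4; d_5 = 3; h_5 = 2; x_6 = 3; y_6 = 1; z_6 = 5; w_6 = 1; h_6 = 2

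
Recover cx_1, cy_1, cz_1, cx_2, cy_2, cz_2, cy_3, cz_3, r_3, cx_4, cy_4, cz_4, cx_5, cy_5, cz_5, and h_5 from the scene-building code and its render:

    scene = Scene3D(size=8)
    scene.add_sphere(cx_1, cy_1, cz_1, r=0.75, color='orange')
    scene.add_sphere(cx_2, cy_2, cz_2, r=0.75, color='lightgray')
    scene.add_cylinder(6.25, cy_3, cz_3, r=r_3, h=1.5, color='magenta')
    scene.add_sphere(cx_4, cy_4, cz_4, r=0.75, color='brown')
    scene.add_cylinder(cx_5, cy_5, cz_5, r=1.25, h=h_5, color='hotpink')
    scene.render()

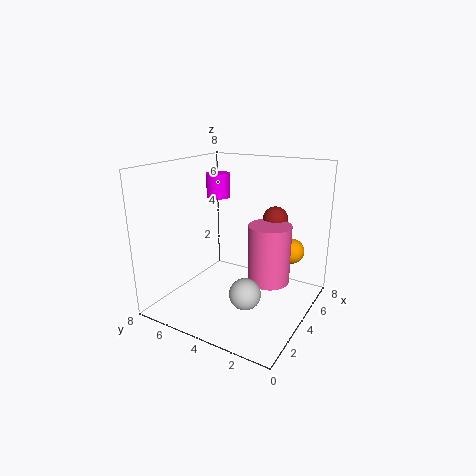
cx_1 = 6.5; cy_1 = 1.75; cz_1 = 2.75; cx_2 = 1.25; cy_2 = 2; cz_2 = 2.5; cy_3 = 6.75; cz_3 = 5.5; r_3 = 0.75; cx_4 = 6.75; cy_4 = 3; cz_4 = 4.5; cx_5 = 5.5; cy_5 = 2.75; cz_5 = 1; h_5 = 3.5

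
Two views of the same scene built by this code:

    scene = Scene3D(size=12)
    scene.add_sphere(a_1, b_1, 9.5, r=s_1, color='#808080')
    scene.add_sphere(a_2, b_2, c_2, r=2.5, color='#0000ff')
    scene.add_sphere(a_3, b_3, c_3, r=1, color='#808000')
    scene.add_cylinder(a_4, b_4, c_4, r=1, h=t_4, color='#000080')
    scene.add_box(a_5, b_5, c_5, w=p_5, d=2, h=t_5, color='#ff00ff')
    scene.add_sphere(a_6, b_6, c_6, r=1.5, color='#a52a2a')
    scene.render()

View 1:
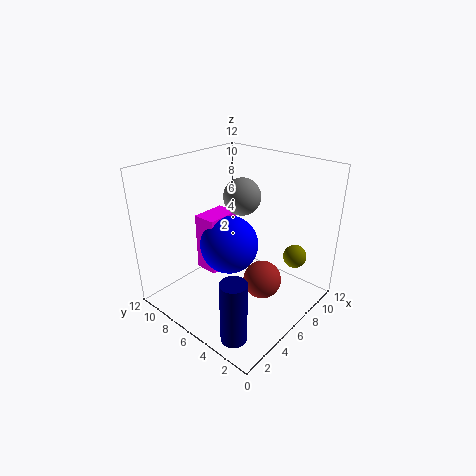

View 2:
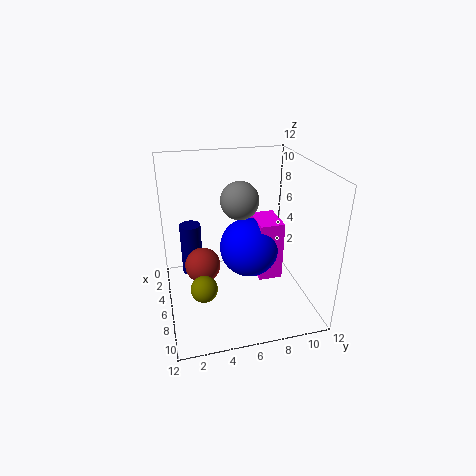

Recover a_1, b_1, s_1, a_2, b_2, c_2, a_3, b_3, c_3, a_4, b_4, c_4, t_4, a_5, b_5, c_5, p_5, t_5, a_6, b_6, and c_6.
a_1 = 6.5, b_1 = 6, s_1 = 1.5, a_2 = 6, b_2 = 7, c_2 = 5, a_3 = 9.5, b_3 = 2.5, c_3 = 4, a_4 = 1.5, b_4 = 2.5, c_4 = 0.5, t_4 = 5, a_5 = 4.5, b_5 = 7.5, c_5 = 2.5, p_5 = 3, t_5 = 5, a_6 = 5.5, b_6 = 3, c_6 = 3.5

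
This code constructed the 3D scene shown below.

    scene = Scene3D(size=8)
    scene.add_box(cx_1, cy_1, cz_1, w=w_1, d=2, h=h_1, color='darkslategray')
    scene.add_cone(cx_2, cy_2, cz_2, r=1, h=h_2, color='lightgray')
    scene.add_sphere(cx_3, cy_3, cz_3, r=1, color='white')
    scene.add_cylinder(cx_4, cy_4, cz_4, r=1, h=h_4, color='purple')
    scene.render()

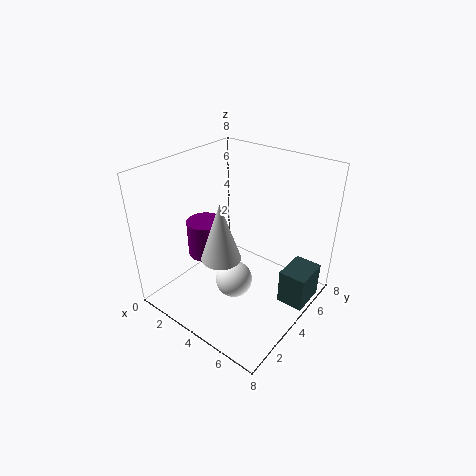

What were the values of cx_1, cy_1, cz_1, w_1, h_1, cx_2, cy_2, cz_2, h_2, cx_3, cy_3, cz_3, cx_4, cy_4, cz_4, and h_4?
cx_1 = 6.5, cy_1 = 4.5, cz_1 = 0.5, w_1 = 1.5, h_1 = 2, cx_2 = 4.5, cy_2 = 2, cz_2 = 4, h_2 = 3, cx_3 = 4.5, cy_3 = 3, cz_3 = 2, cx_4 = 2.5, cy_4 = 3, cz_4 = 3, h_4 = 2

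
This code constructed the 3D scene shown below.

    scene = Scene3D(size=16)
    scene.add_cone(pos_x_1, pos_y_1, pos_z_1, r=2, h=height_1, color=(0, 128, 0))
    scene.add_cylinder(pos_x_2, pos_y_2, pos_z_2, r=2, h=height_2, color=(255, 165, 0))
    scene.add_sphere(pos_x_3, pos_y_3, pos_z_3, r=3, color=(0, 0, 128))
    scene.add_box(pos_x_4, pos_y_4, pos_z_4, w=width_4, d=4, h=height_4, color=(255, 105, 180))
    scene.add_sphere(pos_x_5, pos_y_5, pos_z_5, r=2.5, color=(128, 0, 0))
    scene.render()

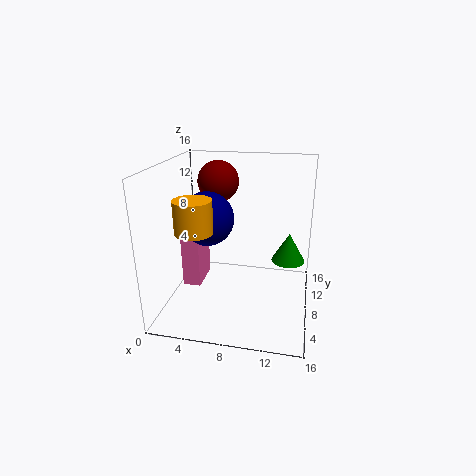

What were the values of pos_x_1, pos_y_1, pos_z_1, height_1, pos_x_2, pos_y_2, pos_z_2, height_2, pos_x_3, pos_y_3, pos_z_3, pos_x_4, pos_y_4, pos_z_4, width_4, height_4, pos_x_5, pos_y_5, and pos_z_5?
pos_x_1 = 13.5; pos_y_1 = 11.5; pos_z_1 = 4; height_1 = 3.5; pos_x_2 = 4; pos_y_2 = 5; pos_z_2 = 9.5; height_2 = 3.5; pos_x_3 = 4.5; pos_y_3 = 8; pos_z_3 = 10; pos_x_4 = 2; pos_y_4 = 6; pos_z_4 = 2.5; width_4 = 2; height_4 = 7; pos_x_5 = 4.5; pos_y_5 = 13; pos_z_5 = 13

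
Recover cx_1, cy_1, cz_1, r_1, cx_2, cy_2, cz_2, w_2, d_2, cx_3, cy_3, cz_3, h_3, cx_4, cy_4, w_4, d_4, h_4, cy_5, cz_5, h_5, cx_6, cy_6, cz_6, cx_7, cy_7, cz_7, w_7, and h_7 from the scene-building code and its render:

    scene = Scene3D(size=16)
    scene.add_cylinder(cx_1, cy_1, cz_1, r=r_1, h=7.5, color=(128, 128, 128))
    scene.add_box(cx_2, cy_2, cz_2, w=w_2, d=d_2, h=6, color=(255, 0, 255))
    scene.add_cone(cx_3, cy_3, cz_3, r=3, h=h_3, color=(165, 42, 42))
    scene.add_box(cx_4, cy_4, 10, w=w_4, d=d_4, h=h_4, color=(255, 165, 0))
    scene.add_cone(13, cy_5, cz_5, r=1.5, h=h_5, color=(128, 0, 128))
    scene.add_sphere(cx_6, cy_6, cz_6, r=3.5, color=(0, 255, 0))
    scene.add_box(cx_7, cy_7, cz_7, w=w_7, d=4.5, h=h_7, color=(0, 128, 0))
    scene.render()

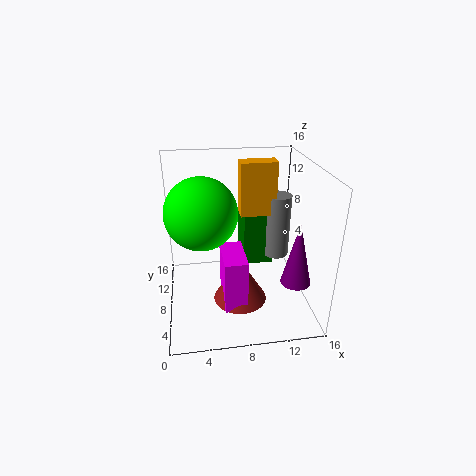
cx_1 = 13, cy_1 = 10, cz_1 = 4.5, r_1 = 1.5, cx_2 = 6, cy_2 = 4, cz_2 = 1, w_2 = 2.5, d_2 = 5, cx_3 = 8, cy_3 = 6.5, cz_3 = 1, h_3 = 5, cx_4 = 8.5, cy_4 = 9, w_4 = 4, d_4 = 2, h_4 = 6, cy_5 = 2.5, cz_5 = 5.5, h_5 = 6.5, cx_6 = 4, cy_6 = 5, cz_6 = 12.5, cx_7 = 9, cy_7 = 9.5, cz_7 = 3.5, w_7 = 3.5, h_7 = 6.5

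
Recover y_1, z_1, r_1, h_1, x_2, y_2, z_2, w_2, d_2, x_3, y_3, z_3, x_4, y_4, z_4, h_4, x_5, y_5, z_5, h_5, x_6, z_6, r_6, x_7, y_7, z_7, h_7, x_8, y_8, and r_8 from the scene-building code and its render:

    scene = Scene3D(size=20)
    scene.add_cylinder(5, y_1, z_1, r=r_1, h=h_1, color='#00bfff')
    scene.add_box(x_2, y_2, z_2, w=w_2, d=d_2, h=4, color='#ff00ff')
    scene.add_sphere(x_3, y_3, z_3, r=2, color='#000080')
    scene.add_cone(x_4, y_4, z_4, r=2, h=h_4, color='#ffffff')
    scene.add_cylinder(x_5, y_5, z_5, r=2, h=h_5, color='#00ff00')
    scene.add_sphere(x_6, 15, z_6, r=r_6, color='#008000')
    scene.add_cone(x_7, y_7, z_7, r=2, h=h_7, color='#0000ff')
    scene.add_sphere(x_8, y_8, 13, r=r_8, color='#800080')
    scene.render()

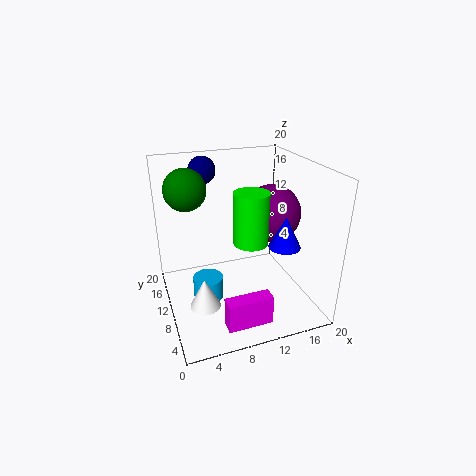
y_1 = 8, z_1 = 3, r_1 = 2, h_1 = 3, x_2 = 6, y_2 = 2, z_2 = 1, w_2 = 6, d_2 = 2, x_3 = 7, y_3 = 17, z_3 = 18, x_4 = 4, y_4 = 6, z_4 = 3, h_4 = 4, x_5 = 9, y_5 = 3, z_5 = 13, h_5 = 6, x_6 = 4, z_6 = 16, r_6 = 3, x_7 = 14, y_7 = 4, z_7 = 11, h_7 = 4, x_8 = 15, y_8 = 10, r_8 = 4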